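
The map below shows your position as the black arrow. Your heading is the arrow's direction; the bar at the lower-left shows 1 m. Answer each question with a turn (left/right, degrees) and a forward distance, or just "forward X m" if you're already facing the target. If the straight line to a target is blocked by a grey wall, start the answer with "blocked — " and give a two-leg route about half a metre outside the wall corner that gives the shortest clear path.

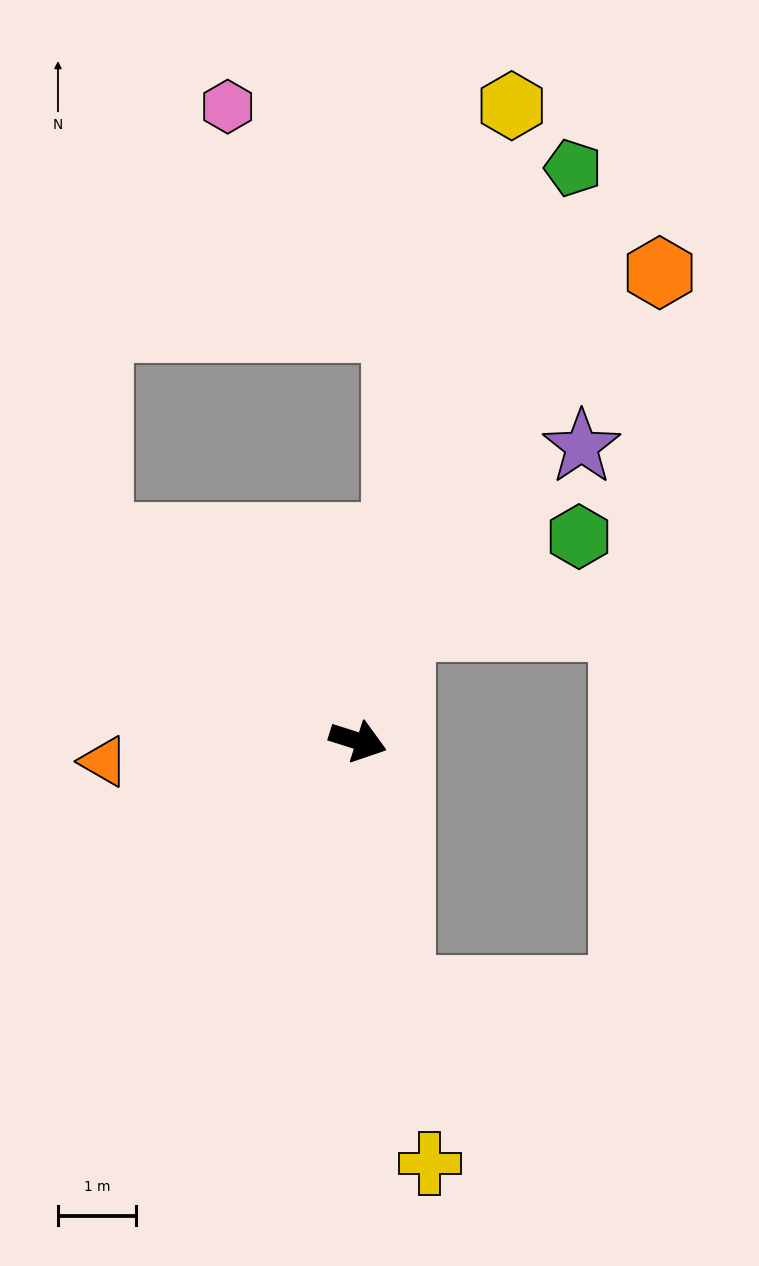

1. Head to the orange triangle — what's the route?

turn right 158°, forward 3.3 m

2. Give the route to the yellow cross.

turn right 63°, forward 5.5 m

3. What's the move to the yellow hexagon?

turn left 94°, forward 8.3 m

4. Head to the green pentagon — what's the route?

turn left 87°, forward 7.8 m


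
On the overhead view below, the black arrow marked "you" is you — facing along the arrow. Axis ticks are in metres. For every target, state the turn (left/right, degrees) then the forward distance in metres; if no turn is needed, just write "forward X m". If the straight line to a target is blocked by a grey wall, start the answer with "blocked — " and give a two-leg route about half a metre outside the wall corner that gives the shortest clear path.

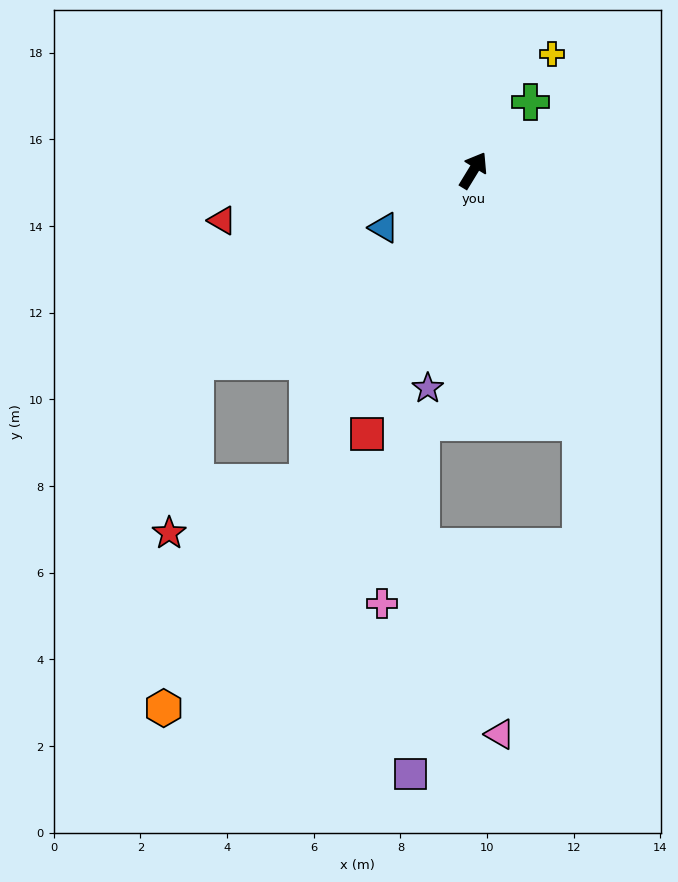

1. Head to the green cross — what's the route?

turn right 8°, forward 2.1 m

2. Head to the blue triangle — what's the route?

turn left 154°, forward 2.5 m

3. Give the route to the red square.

turn right 171°, forward 6.6 m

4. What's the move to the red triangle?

turn left 133°, forward 5.9 m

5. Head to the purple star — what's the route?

turn right 160°, forward 5.1 m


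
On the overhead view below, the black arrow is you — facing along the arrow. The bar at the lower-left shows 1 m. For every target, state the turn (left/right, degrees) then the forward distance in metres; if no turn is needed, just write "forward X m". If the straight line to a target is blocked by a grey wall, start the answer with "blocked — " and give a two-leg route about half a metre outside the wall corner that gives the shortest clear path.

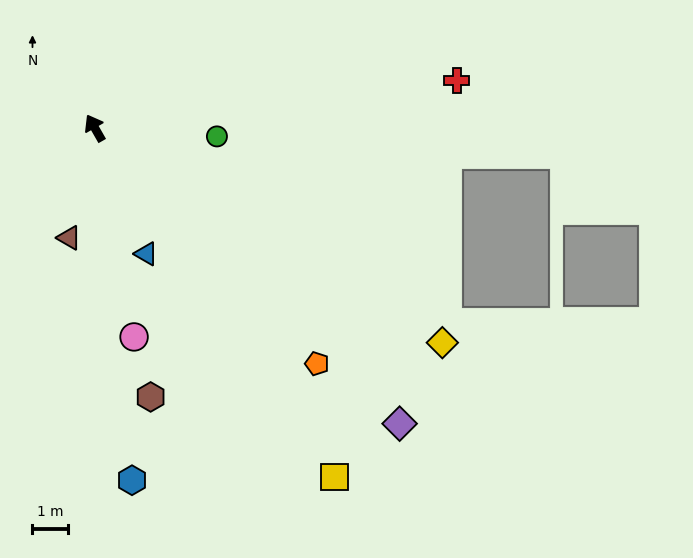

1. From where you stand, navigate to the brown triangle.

turn left 137°, forward 3.1 m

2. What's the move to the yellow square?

turn right 175°, forward 11.8 m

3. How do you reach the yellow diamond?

turn right 151°, forward 11.4 m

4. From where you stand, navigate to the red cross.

turn right 112°, forward 10.2 m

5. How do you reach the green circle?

turn right 124°, forward 3.4 m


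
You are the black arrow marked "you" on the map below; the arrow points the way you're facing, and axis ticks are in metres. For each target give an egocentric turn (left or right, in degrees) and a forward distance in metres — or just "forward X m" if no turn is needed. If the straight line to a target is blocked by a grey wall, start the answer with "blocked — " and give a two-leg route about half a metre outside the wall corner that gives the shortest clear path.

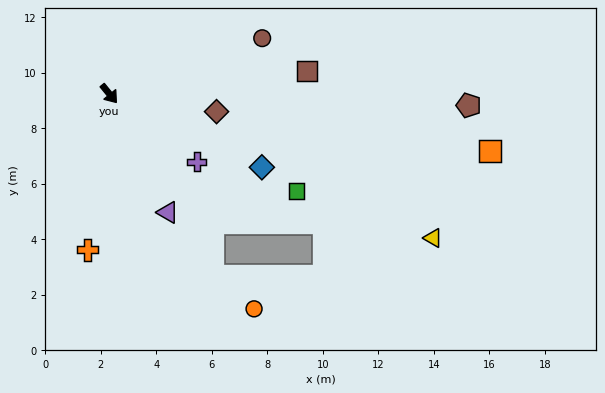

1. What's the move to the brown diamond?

turn left 41°, forward 3.9 m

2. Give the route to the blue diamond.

turn left 25°, forward 6.1 m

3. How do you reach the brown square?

turn left 57°, forward 7.2 m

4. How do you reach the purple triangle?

turn right 13°, forward 4.8 m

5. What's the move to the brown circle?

turn left 71°, forward 5.9 m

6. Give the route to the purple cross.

turn left 13°, forward 4.0 m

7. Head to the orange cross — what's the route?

turn right 47°, forward 5.7 m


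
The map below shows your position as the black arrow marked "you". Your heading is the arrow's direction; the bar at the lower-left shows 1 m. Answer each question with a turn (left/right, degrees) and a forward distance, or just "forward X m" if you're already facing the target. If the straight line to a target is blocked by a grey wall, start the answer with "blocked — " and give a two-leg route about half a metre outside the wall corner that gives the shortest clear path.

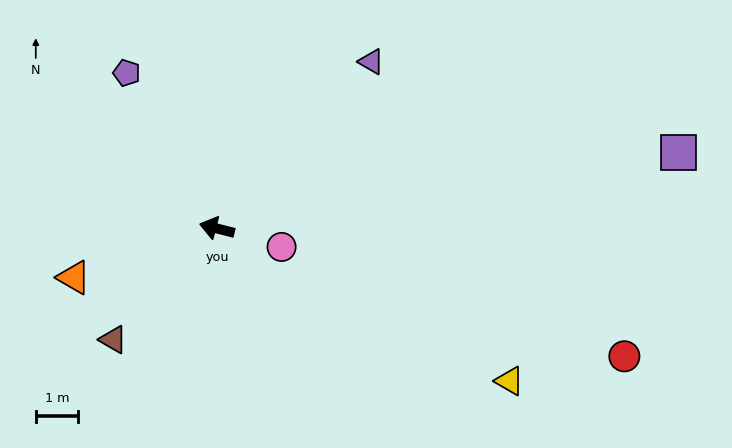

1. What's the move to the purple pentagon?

turn right 46°, forward 4.2 m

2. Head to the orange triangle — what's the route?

turn left 33°, forward 3.6 m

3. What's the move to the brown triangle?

turn left 61°, forward 3.6 m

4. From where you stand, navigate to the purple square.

turn right 156°, forward 11.0 m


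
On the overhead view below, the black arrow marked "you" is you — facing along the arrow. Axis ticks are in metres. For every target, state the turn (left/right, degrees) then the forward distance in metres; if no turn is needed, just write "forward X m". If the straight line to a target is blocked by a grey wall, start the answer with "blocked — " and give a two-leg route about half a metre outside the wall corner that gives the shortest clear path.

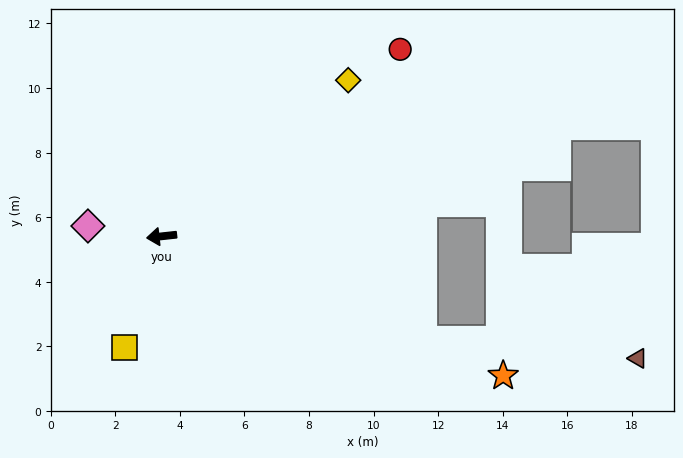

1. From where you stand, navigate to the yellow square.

turn left 65°, forward 3.6 m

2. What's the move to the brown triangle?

blocked — turn left 152°, forward 8.7 m, then turn left 17°, forward 6.7 m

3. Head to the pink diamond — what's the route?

turn right 14°, forward 2.3 m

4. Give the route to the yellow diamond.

turn right 146°, forward 7.5 m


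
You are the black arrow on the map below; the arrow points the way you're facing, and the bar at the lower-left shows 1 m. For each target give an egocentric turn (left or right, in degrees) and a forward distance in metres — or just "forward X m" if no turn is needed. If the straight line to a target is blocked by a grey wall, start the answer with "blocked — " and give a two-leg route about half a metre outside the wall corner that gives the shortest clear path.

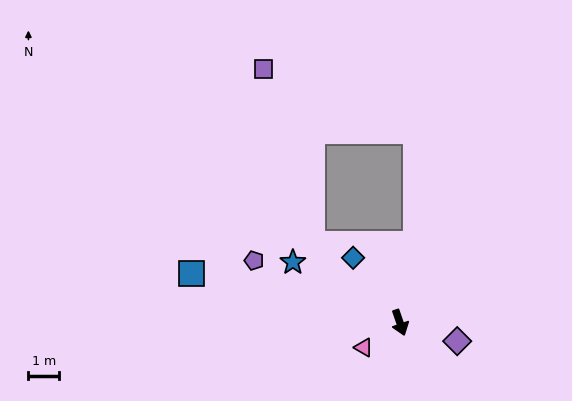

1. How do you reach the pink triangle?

turn right 75°, forward 1.4 m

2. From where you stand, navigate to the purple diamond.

turn left 53°, forward 2.0 m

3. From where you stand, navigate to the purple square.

blocked — turn right 151°, forward 3.9 m, then turn right 33°, forward 5.9 m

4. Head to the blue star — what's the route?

turn right 138°, forward 4.0 m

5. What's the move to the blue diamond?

turn right 163°, forward 2.6 m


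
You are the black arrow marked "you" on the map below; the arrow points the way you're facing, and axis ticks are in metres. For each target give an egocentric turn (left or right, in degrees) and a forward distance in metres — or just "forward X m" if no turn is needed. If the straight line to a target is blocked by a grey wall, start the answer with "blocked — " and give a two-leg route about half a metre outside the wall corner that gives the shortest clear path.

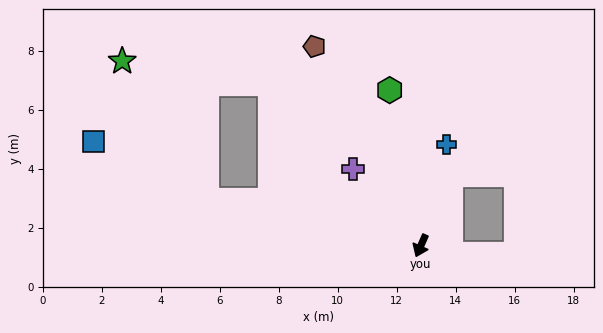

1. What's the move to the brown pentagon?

turn right 128°, forward 7.7 m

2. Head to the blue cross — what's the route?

turn right 171°, forward 3.5 m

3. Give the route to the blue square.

blocked — turn right 78°, forward 7.4 m, then turn right 16°, forward 4.3 m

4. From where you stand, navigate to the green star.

blocked — turn right 78°, forward 7.4 m, then turn right 47°, forward 5.5 m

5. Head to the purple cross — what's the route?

turn right 115°, forward 3.5 m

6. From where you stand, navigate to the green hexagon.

turn right 145°, forward 5.4 m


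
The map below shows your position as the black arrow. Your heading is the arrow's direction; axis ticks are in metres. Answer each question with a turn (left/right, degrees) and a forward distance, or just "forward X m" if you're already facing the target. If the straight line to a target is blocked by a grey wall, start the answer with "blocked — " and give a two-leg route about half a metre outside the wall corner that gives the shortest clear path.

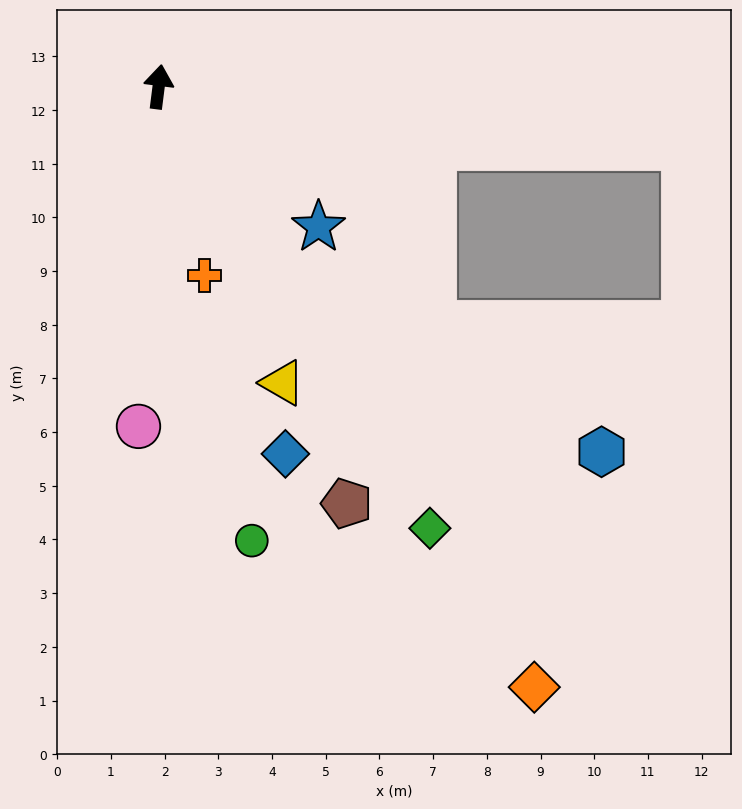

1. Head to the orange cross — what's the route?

turn right 159°, forward 3.6 m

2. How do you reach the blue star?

turn right 124°, forward 4.0 m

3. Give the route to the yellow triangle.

turn right 150°, forward 6.0 m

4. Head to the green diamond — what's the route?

turn right 141°, forward 9.7 m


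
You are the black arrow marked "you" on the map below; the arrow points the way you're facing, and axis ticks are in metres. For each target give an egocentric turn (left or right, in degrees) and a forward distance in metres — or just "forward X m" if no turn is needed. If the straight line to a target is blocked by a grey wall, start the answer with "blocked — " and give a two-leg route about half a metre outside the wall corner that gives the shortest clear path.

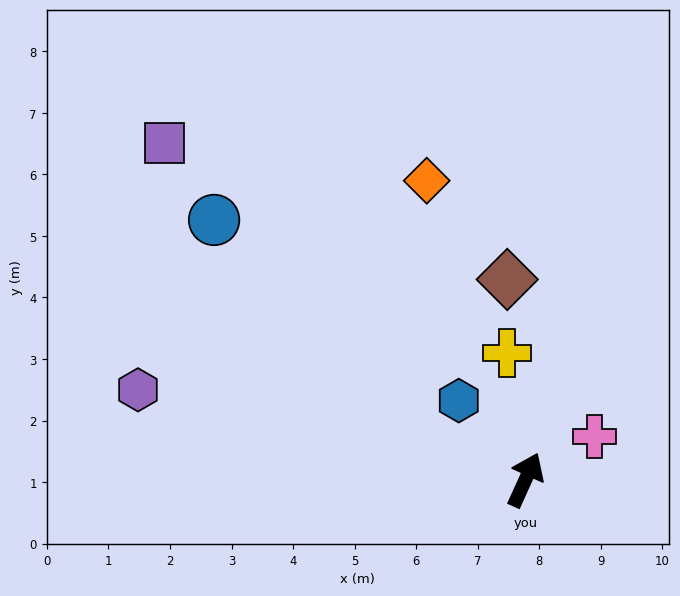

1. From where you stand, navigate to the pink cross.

turn right 34°, forward 1.3 m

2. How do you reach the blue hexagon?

turn left 64°, forward 1.7 m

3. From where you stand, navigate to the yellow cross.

turn left 33°, forward 2.1 m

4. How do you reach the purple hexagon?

turn left 101°, forward 6.5 m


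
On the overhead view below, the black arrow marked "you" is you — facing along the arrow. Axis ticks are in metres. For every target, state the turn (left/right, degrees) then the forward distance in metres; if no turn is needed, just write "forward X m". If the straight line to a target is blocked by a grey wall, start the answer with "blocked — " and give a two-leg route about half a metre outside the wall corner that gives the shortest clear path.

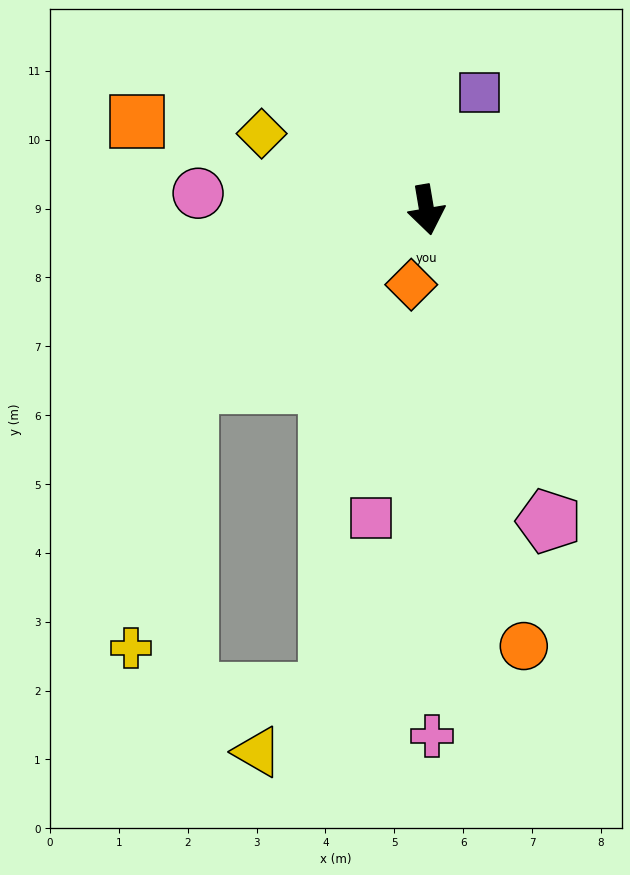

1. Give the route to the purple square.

turn left 146°, forward 1.9 m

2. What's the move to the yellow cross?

blocked — turn right 63°, forward 4.3 m, then turn left 41°, forward 3.9 m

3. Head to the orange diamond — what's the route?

turn right 21°, forward 1.1 m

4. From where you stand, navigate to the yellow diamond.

turn right 124°, forward 2.6 m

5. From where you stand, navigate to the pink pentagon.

turn left 12°, forward 4.9 m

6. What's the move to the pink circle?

turn right 104°, forward 3.3 m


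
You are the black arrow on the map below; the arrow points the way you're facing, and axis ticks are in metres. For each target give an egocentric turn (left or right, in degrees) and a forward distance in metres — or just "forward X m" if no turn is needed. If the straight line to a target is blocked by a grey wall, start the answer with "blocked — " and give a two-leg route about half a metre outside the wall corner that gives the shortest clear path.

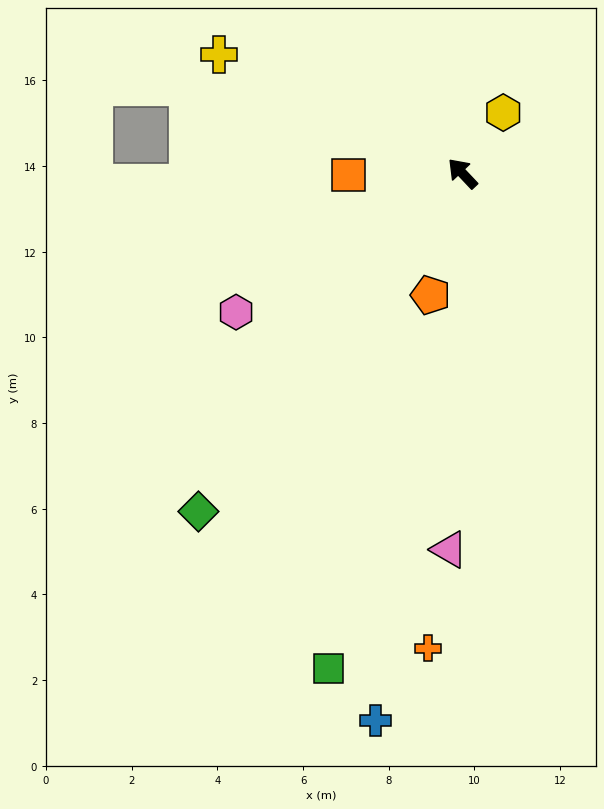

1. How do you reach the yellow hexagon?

turn right 77°, forward 1.7 m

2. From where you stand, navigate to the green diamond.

turn left 99°, forward 10.0 m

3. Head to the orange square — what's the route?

turn left 47°, forward 2.7 m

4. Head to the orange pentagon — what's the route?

turn left 122°, forward 2.9 m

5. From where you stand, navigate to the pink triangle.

turn left 135°, forward 8.8 m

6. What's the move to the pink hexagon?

turn left 78°, forward 6.2 m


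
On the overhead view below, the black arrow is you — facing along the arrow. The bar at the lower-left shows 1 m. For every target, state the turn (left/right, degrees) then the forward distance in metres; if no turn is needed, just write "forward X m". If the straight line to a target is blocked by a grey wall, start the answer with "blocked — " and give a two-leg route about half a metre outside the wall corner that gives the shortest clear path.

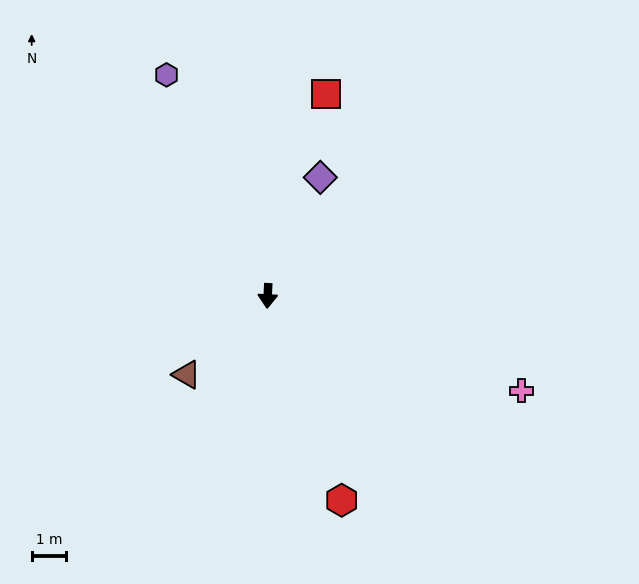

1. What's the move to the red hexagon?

turn left 23°, forward 6.3 m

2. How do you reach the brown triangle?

turn right 43°, forward 3.3 m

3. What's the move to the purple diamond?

turn left 159°, forward 3.7 m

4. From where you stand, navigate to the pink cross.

turn left 72°, forward 7.8 m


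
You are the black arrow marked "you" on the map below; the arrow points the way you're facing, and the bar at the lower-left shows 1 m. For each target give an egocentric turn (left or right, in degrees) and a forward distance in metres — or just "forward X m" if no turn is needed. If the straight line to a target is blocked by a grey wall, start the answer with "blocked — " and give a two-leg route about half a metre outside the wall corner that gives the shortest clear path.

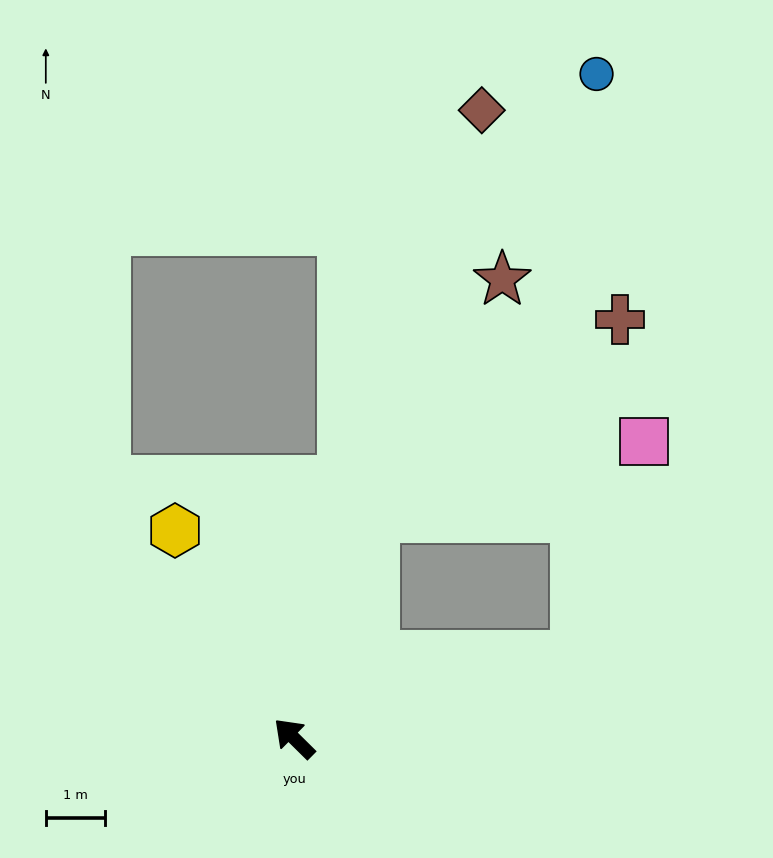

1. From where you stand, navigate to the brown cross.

blocked — turn right 65°, forward 4.0 m, then turn right 31°, forward 5.3 m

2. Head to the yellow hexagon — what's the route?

turn right 16°, forward 4.1 m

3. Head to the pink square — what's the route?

blocked — turn right 65°, forward 4.0 m, then turn right 55°, forward 4.7 m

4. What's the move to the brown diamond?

turn right 62°, forward 11.1 m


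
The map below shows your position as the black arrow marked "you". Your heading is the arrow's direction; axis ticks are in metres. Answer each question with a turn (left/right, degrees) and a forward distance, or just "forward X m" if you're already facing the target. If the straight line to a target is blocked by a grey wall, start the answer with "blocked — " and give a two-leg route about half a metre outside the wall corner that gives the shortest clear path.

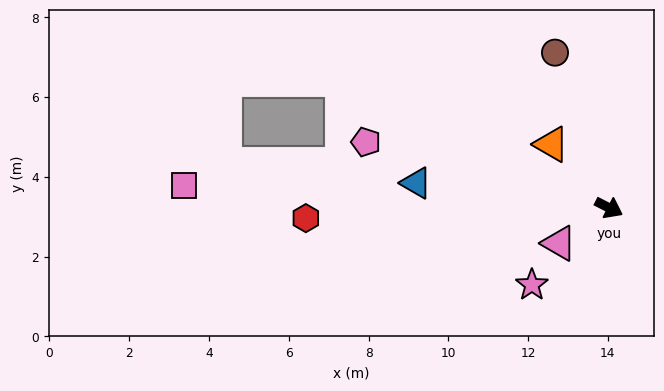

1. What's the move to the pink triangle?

turn right 118°, forward 1.5 m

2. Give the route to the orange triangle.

turn left 159°, forward 2.2 m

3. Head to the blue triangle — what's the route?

turn right 160°, forward 4.9 m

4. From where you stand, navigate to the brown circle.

turn left 136°, forward 4.1 m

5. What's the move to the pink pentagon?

turn right 168°, forward 6.3 m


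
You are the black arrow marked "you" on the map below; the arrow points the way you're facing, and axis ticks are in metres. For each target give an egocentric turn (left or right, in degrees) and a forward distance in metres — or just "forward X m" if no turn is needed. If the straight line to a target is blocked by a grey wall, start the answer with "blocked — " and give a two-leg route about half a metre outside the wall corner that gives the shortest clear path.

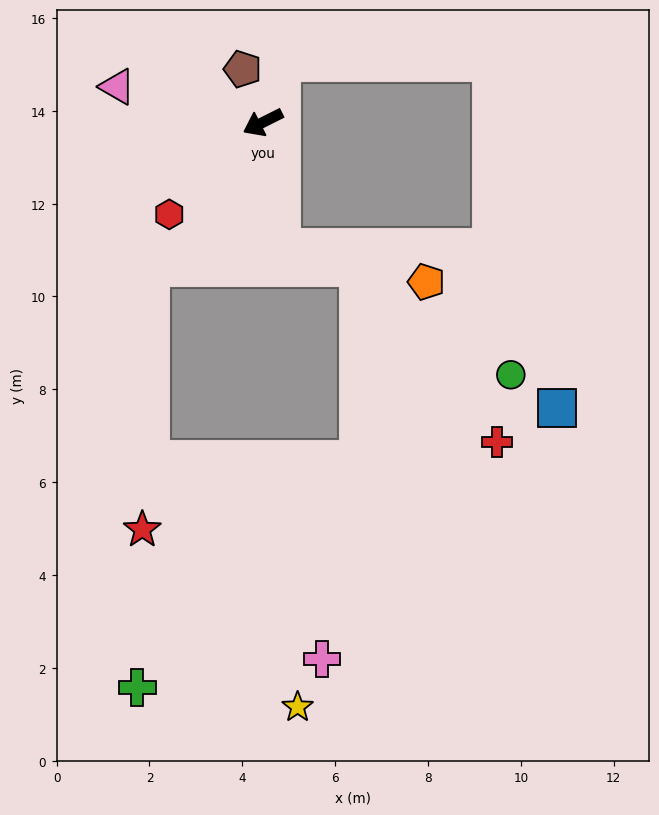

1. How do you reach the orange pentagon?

blocked — turn left 72°, forward 2.7 m, then turn left 68°, forward 3.2 m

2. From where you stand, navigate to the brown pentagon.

turn right 96°, forward 1.2 m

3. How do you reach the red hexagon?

turn left 18°, forward 2.8 m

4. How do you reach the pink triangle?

turn right 40°, forward 3.2 m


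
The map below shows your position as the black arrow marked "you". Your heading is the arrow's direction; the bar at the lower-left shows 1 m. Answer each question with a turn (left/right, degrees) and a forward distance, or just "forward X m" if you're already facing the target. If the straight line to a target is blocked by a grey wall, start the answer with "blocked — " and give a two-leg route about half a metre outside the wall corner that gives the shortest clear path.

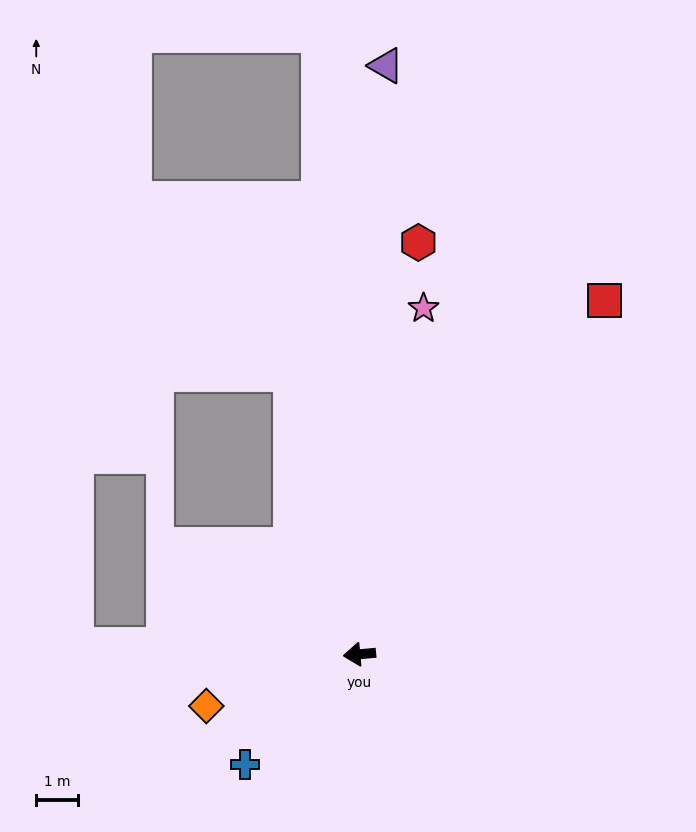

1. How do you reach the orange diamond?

turn left 13°, forward 3.8 m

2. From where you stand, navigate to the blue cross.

turn left 39°, forward 3.8 m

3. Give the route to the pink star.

turn right 106°, forward 8.3 m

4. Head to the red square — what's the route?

turn right 130°, forward 10.2 m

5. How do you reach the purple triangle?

turn right 98°, forward 14.0 m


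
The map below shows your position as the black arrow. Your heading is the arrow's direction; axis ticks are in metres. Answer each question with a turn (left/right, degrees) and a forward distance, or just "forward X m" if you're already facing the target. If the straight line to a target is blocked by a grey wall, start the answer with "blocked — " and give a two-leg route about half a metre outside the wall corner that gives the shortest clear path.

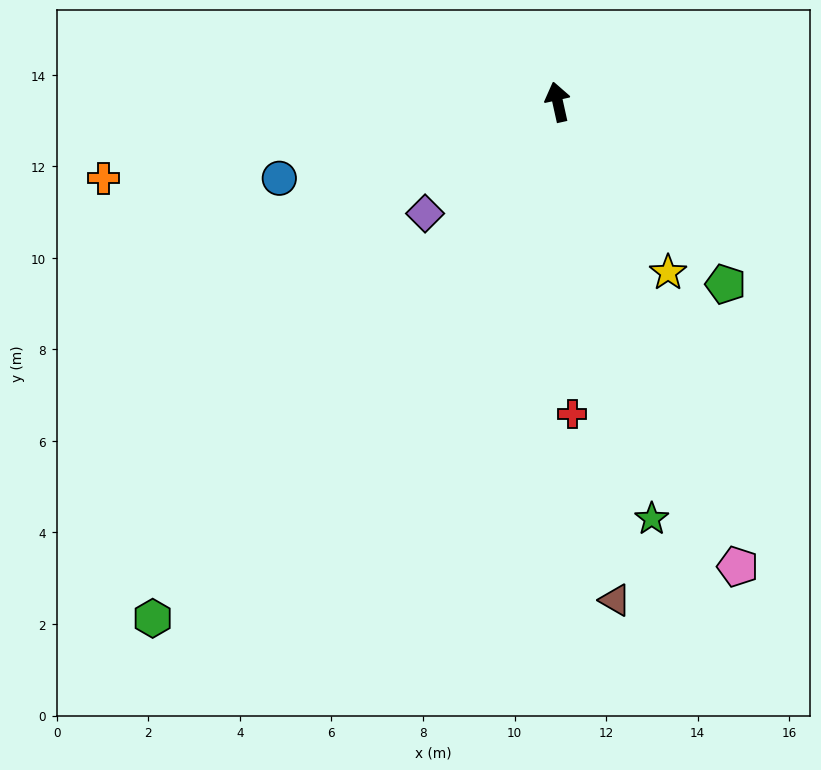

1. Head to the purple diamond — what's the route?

turn left 118°, forward 3.8 m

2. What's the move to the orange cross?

turn left 87°, forward 10.1 m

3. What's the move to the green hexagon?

turn left 129°, forward 14.3 m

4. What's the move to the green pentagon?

turn right 150°, forward 5.4 m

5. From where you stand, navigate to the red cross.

turn left 170°, forward 6.8 m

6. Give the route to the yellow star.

turn right 160°, forward 4.4 m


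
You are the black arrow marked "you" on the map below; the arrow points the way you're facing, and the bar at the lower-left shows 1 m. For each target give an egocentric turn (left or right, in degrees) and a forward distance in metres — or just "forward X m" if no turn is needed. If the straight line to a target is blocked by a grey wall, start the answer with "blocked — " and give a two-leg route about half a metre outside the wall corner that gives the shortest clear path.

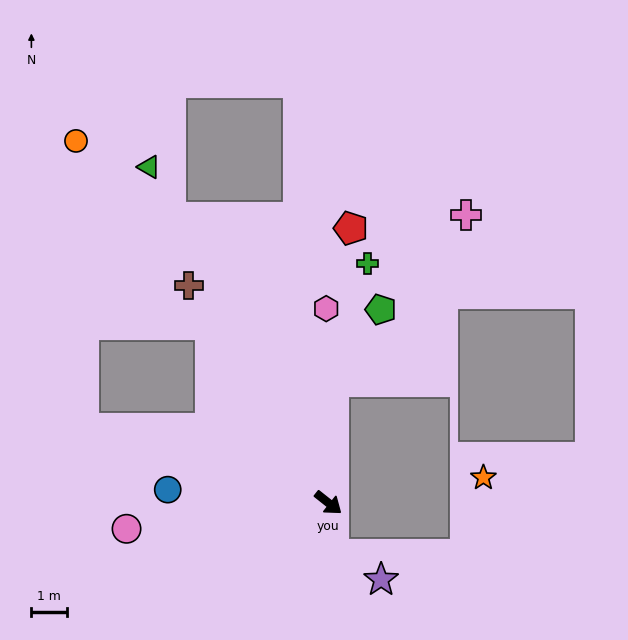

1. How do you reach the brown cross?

turn left 161°, forward 7.2 m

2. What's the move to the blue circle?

turn right 146°, forward 4.5 m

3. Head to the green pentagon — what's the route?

blocked — turn left 126°, forward 3.4 m, then turn right 31°, forward 2.4 m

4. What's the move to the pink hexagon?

turn left 129°, forward 5.4 m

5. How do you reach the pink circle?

turn right 134°, forward 5.7 m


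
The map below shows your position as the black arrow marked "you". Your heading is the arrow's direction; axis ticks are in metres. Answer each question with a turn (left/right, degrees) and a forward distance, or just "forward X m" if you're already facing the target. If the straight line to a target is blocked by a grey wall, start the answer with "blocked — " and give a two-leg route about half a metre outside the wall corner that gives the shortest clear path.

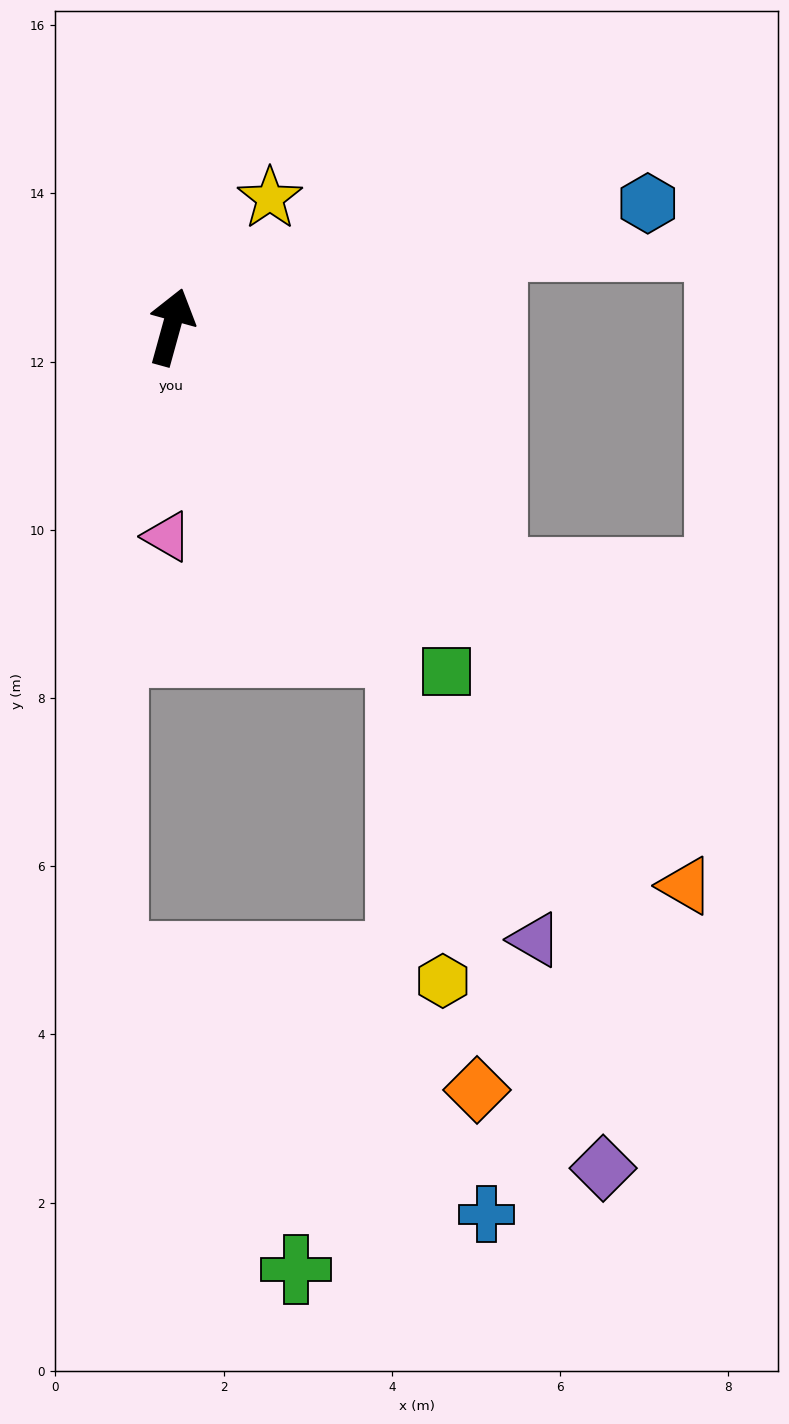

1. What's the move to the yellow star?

turn right 22°, forward 1.9 m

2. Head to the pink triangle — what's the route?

turn right 166°, forward 2.5 m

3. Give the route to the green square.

turn right 126°, forward 5.2 m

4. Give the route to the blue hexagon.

turn right 60°, forward 5.9 m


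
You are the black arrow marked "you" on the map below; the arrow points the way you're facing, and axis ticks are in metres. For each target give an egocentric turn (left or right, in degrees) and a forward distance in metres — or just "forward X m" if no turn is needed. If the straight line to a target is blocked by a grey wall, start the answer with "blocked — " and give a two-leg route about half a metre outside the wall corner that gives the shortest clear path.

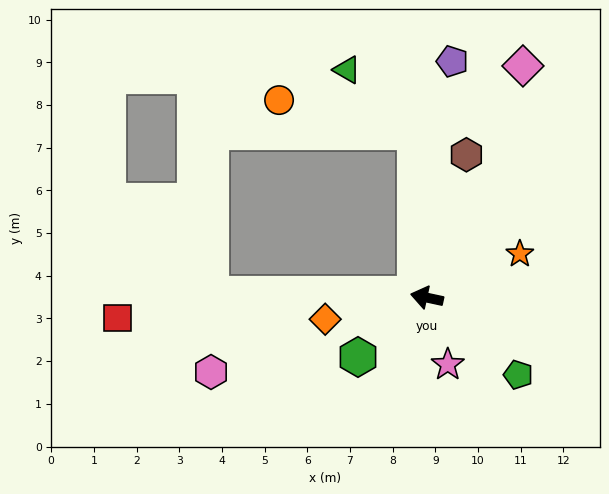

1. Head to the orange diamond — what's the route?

turn left 24°, forward 2.4 m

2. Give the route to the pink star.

turn left 119°, forward 1.6 m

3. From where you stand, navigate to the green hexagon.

turn left 53°, forward 2.1 m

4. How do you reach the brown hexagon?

turn right 93°, forward 3.5 m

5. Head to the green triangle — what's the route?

blocked — turn right 74°, forward 3.9 m, then turn left 44°, forward 2.2 m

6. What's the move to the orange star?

turn right 143°, forward 2.4 m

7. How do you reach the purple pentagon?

turn right 84°, forward 5.6 m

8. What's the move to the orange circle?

blocked — turn right 74°, forward 3.9 m, then turn left 73°, forward 3.3 m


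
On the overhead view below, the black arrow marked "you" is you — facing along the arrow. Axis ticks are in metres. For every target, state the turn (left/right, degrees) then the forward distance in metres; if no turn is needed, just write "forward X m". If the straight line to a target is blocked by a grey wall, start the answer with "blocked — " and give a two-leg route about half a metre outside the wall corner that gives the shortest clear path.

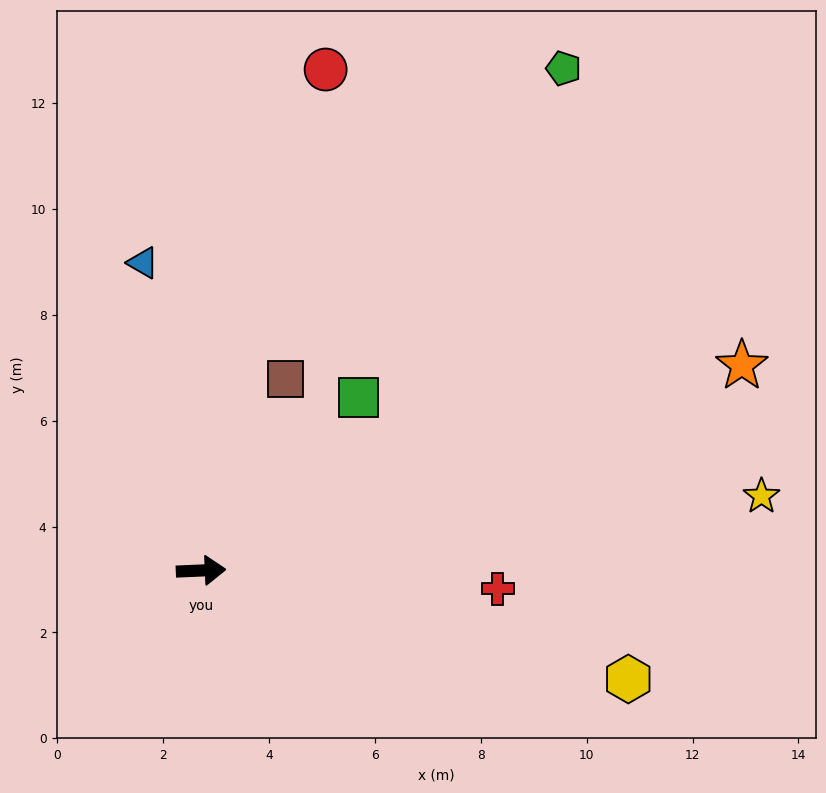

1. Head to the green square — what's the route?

turn left 45°, forward 4.4 m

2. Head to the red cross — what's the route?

turn right 6°, forward 5.6 m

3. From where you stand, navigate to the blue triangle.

turn left 98°, forward 5.9 m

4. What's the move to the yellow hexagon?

turn right 17°, forward 8.3 m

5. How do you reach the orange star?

turn left 18°, forward 10.9 m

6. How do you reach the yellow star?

turn left 5°, forward 10.7 m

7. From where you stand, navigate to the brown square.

turn left 64°, forward 4.0 m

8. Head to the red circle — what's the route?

turn left 74°, forward 9.7 m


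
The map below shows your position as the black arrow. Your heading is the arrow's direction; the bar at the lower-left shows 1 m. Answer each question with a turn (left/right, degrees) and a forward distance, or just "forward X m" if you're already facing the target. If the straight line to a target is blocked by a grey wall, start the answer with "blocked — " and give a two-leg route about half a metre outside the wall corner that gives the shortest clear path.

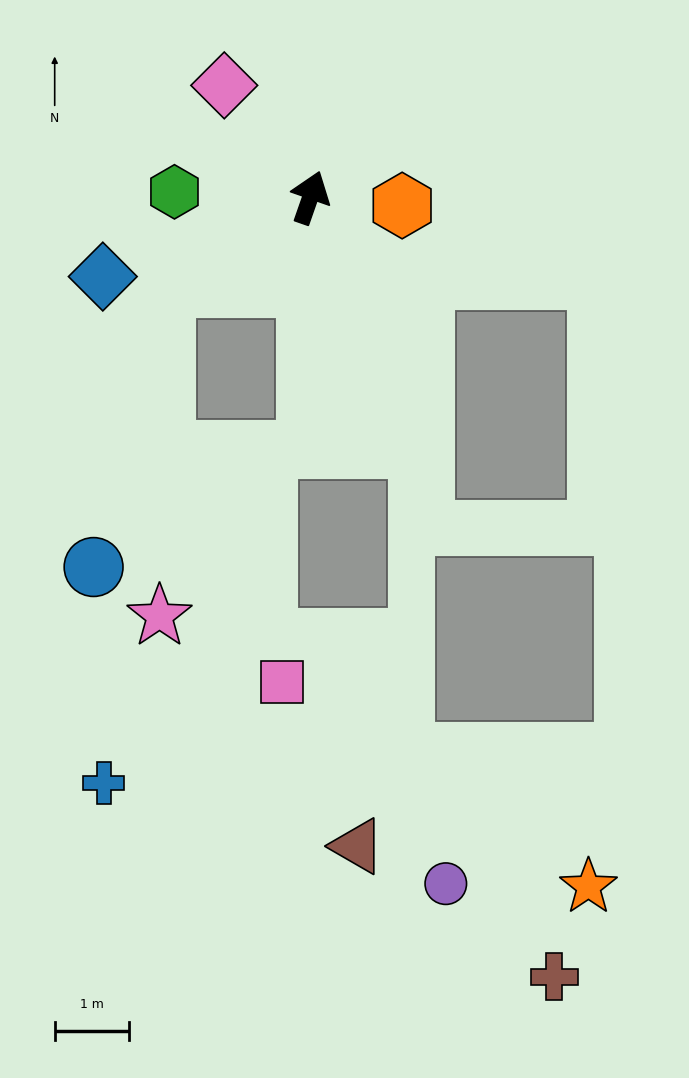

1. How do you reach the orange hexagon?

turn right 76°, forward 1.2 m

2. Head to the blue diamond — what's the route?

turn left 130°, forward 3.0 m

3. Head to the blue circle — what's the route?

blocked — turn left 140°, forward 2.3 m, then turn left 45°, forward 3.9 m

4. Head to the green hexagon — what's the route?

turn left 107°, forward 1.8 m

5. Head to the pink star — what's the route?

blocked — turn left 140°, forward 2.3 m, then turn left 59°, forward 4.4 m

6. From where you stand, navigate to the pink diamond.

turn left 57°, forward 1.9 m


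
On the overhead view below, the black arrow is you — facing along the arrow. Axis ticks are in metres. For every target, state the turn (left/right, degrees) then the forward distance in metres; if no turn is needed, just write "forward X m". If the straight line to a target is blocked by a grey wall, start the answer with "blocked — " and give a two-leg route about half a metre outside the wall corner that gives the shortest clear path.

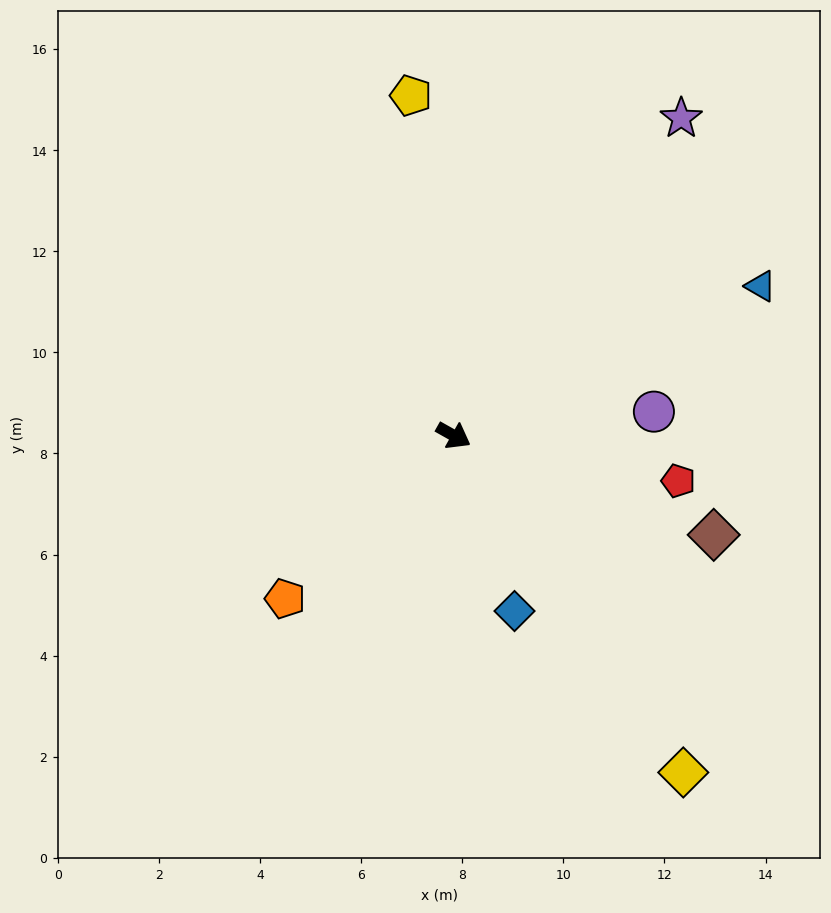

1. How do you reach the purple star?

turn left 84°, forward 7.7 m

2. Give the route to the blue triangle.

turn left 55°, forward 6.8 m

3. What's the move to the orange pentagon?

turn right 107°, forward 4.6 m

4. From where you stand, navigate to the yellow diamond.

turn right 26°, forward 8.1 m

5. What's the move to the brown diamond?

turn left 8°, forward 5.5 m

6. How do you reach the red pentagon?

turn left 18°, forward 4.5 m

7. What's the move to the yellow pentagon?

turn left 126°, forward 6.8 m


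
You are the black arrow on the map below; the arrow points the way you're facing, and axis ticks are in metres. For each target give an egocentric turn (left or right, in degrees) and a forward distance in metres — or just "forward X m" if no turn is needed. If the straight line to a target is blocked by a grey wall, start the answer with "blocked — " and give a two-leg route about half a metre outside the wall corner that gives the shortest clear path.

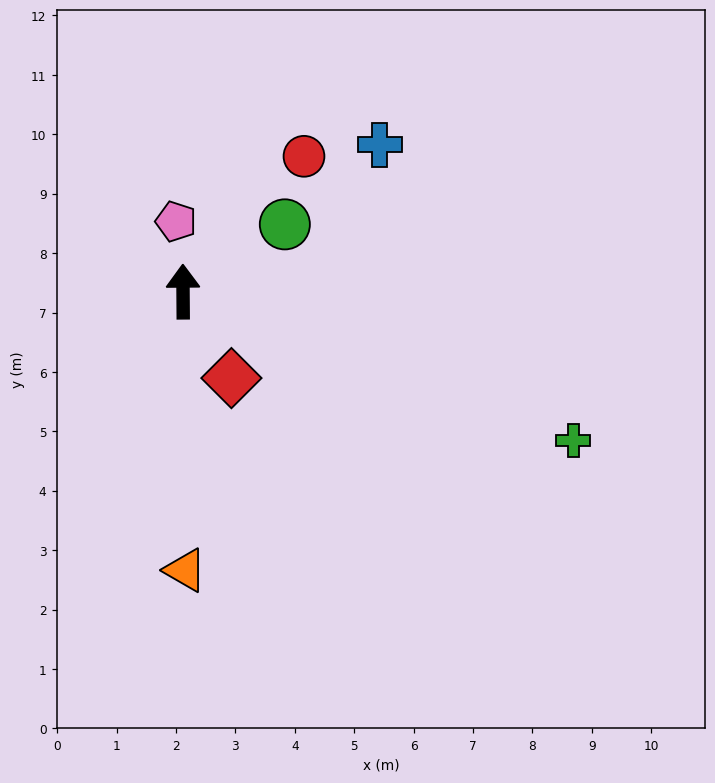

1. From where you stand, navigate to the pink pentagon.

turn left 5°, forward 1.2 m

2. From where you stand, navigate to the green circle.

turn right 57°, forward 2.1 m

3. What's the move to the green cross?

turn right 111°, forward 7.0 m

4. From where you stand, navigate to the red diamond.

turn right 151°, forward 1.7 m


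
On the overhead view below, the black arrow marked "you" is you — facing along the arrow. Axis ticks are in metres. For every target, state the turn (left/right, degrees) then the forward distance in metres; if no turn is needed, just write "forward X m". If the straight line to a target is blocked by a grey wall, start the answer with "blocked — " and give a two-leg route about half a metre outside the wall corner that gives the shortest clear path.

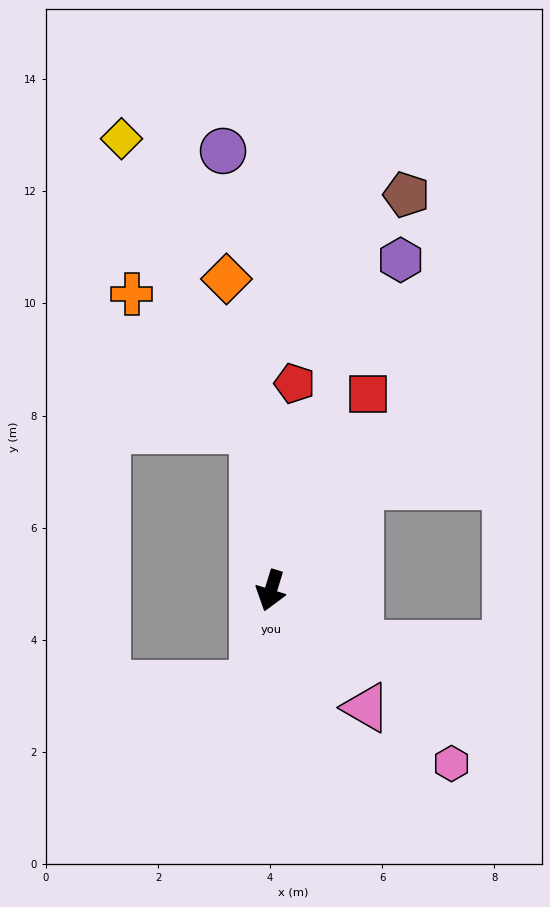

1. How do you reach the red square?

turn left 171°, forward 3.9 m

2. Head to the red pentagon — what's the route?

turn right 170°, forward 3.7 m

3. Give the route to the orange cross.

blocked — turn right 157°, forward 2.9 m, then turn left 36°, forward 3.3 m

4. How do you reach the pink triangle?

turn left 56°, forward 2.7 m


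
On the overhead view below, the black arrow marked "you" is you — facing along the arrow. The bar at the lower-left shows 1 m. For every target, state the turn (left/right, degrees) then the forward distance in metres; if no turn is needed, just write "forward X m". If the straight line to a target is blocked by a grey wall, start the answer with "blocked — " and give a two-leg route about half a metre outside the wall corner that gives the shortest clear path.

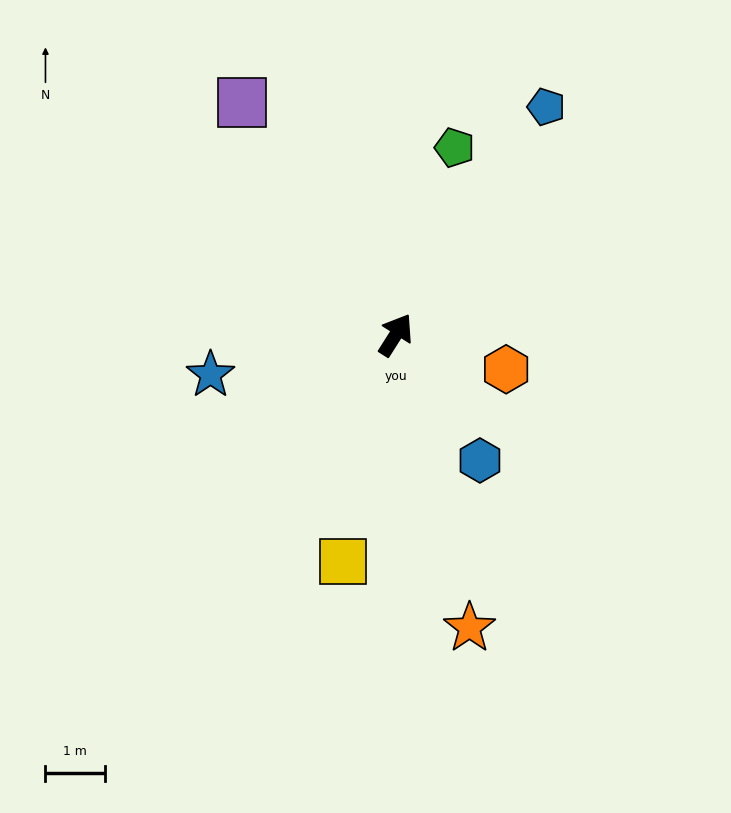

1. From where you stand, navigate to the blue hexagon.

turn right 114°, forward 2.6 m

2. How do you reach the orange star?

turn right 133°, forward 5.1 m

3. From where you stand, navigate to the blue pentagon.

forward 4.6 m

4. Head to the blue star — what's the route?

turn left 134°, forward 3.2 m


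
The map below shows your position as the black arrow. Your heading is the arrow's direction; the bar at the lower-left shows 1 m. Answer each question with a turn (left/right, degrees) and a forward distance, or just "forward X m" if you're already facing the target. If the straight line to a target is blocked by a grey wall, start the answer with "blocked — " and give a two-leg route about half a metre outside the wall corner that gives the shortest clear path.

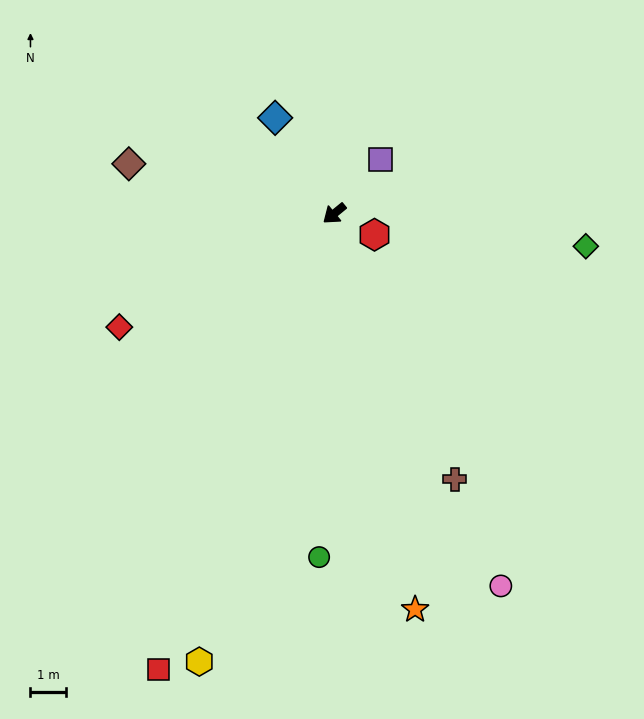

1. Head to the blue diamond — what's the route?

turn right 98°, forward 3.2 m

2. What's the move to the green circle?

turn left 48°, forward 9.8 m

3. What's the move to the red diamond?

turn right 12°, forward 6.9 m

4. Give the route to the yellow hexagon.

turn left 34°, forward 13.3 m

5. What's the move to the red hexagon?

turn left 113°, forward 1.3 m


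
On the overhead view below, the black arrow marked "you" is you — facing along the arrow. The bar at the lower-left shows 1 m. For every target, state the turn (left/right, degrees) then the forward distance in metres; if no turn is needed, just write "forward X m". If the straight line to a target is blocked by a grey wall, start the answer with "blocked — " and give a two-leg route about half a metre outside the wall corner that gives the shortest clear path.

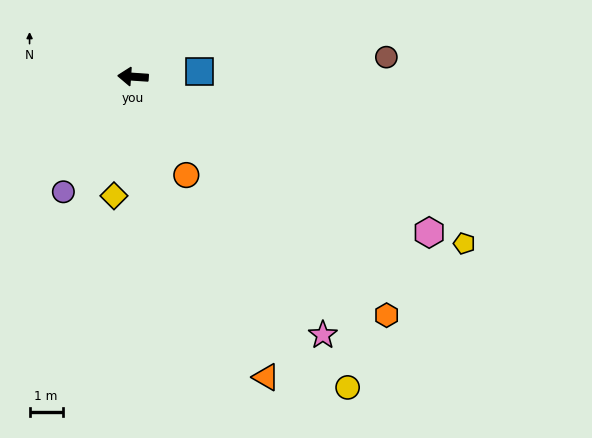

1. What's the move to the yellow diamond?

turn left 85°, forward 3.6 m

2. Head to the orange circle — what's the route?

turn left 122°, forward 3.4 m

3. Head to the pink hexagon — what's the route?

turn left 156°, forward 10.1 m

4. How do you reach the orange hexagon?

turn left 141°, forward 10.5 m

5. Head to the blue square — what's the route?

turn right 172°, forward 2.0 m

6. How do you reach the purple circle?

turn left 63°, forward 4.1 m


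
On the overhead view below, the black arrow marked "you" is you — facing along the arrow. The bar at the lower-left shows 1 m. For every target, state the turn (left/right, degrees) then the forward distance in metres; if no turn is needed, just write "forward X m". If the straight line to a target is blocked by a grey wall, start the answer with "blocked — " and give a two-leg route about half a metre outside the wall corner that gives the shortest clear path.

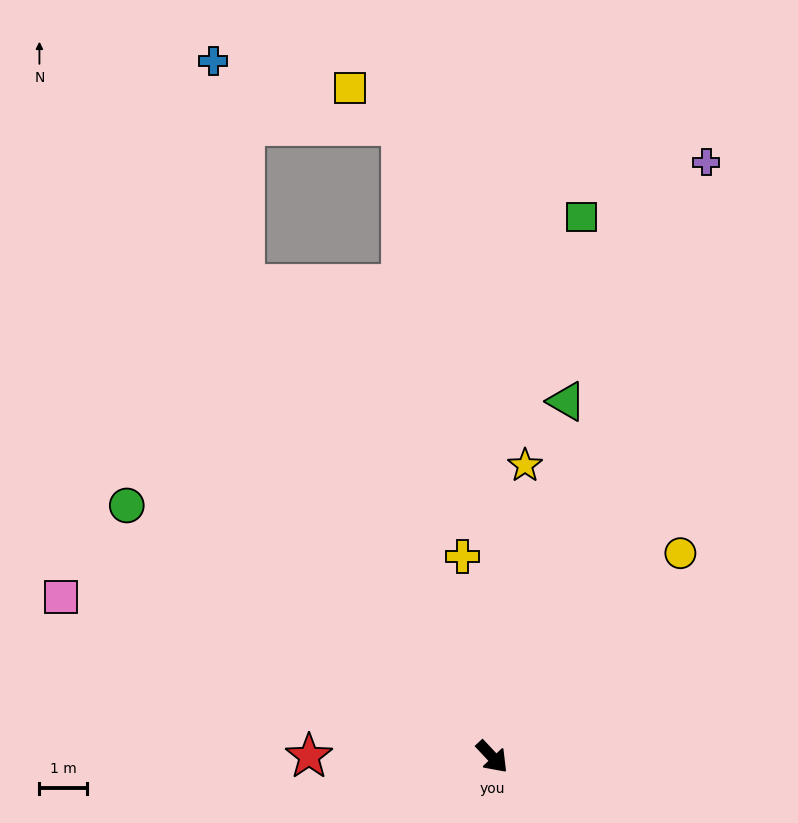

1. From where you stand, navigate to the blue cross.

blocked — turn left 165°, forward 11.3 m, then turn right 20°, forward 4.8 m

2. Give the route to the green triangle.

turn left 125°, forward 7.7 m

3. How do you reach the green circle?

turn right 168°, forward 9.4 m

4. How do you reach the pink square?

turn right 154°, forward 9.7 m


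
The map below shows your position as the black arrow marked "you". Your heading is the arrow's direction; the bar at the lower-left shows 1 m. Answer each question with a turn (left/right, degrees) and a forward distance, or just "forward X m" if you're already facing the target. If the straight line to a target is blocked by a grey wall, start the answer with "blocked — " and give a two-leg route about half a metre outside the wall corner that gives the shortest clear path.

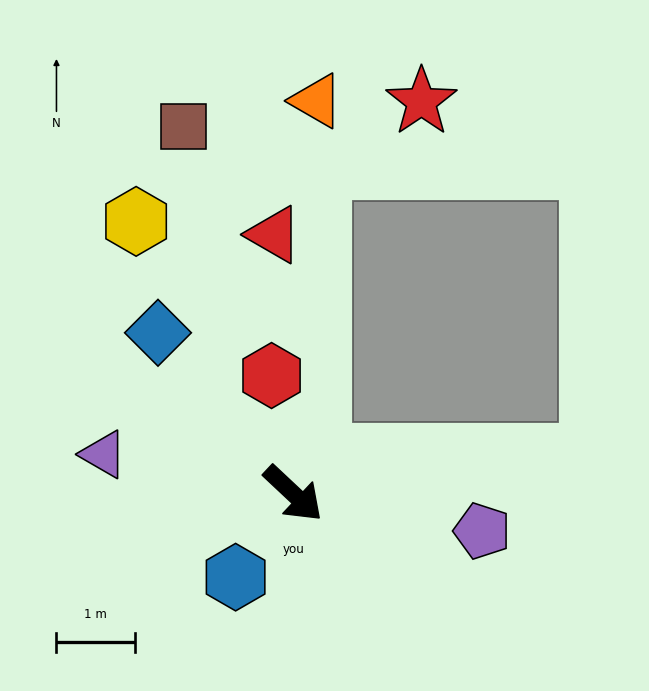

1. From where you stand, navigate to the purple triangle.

turn right 149°, forward 2.5 m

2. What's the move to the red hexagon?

turn left 144°, forward 1.5 m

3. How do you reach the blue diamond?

turn left 173°, forward 2.7 m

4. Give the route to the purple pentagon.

turn left 32°, forward 2.5 m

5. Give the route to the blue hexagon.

turn right 81°, forward 1.3 m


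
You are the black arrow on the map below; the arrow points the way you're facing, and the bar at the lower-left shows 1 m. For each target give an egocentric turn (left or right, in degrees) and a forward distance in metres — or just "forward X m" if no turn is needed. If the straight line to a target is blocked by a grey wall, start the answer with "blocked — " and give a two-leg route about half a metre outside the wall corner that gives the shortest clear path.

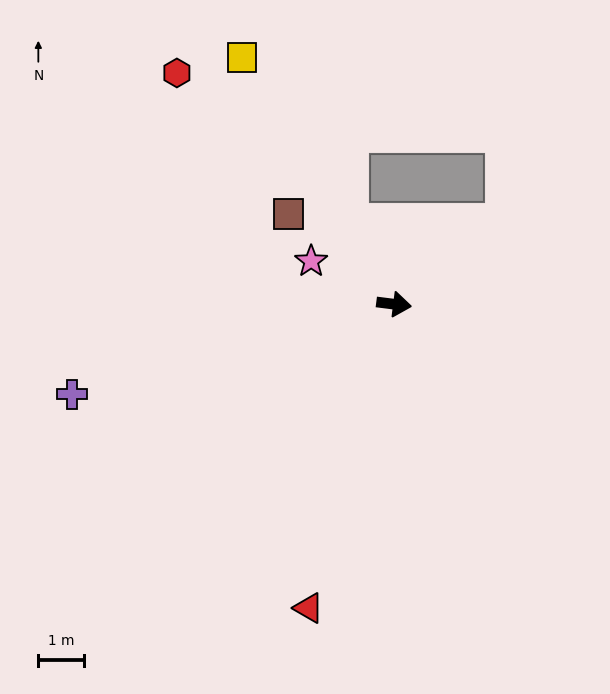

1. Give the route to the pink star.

turn left 160°, forward 2.0 m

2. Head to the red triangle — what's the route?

turn right 99°, forward 6.9 m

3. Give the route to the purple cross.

turn right 157°, forward 7.3 m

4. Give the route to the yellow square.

turn left 129°, forward 6.3 m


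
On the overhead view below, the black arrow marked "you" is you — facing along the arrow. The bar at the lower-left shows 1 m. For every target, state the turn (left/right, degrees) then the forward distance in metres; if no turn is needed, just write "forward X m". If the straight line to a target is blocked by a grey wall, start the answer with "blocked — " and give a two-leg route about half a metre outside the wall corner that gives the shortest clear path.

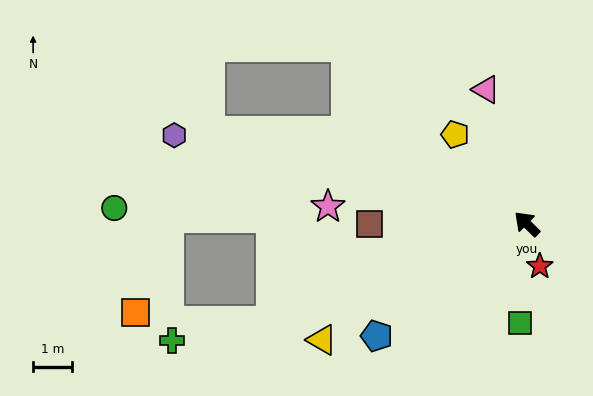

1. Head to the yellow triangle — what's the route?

turn left 74°, forward 6.0 m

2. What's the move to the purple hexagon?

turn left 30°, forward 9.3 m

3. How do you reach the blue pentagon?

turn left 81°, forward 4.8 m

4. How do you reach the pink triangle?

turn right 29°, forward 3.6 m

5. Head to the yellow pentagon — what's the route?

turn right 7°, forward 2.9 m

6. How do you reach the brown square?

turn left 44°, forward 4.0 m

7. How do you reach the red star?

turn left 151°, forward 1.1 m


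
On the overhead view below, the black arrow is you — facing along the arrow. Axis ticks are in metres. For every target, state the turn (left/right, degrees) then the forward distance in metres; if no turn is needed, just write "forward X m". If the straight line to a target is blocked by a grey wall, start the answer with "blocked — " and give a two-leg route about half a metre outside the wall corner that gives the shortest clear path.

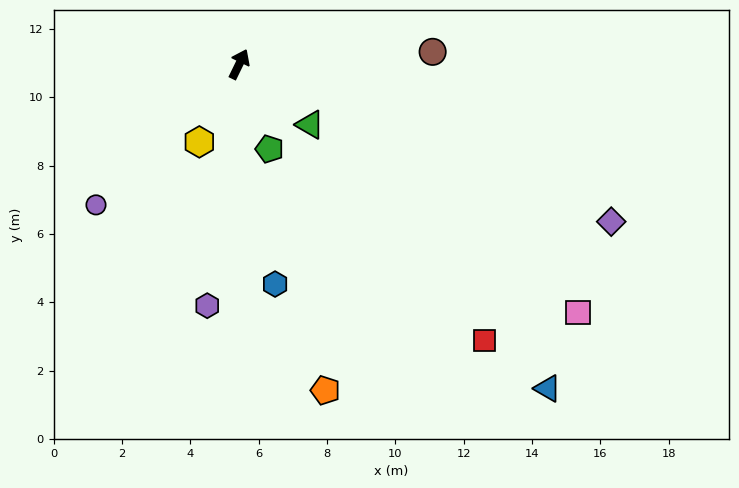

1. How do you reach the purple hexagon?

turn right 162°, forward 7.1 m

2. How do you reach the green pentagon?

turn right 134°, forward 2.6 m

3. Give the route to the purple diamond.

turn right 87°, forward 11.8 m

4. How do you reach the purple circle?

turn left 160°, forward 5.9 m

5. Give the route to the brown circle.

turn right 60°, forward 5.7 m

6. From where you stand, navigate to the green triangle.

turn right 105°, forward 2.7 m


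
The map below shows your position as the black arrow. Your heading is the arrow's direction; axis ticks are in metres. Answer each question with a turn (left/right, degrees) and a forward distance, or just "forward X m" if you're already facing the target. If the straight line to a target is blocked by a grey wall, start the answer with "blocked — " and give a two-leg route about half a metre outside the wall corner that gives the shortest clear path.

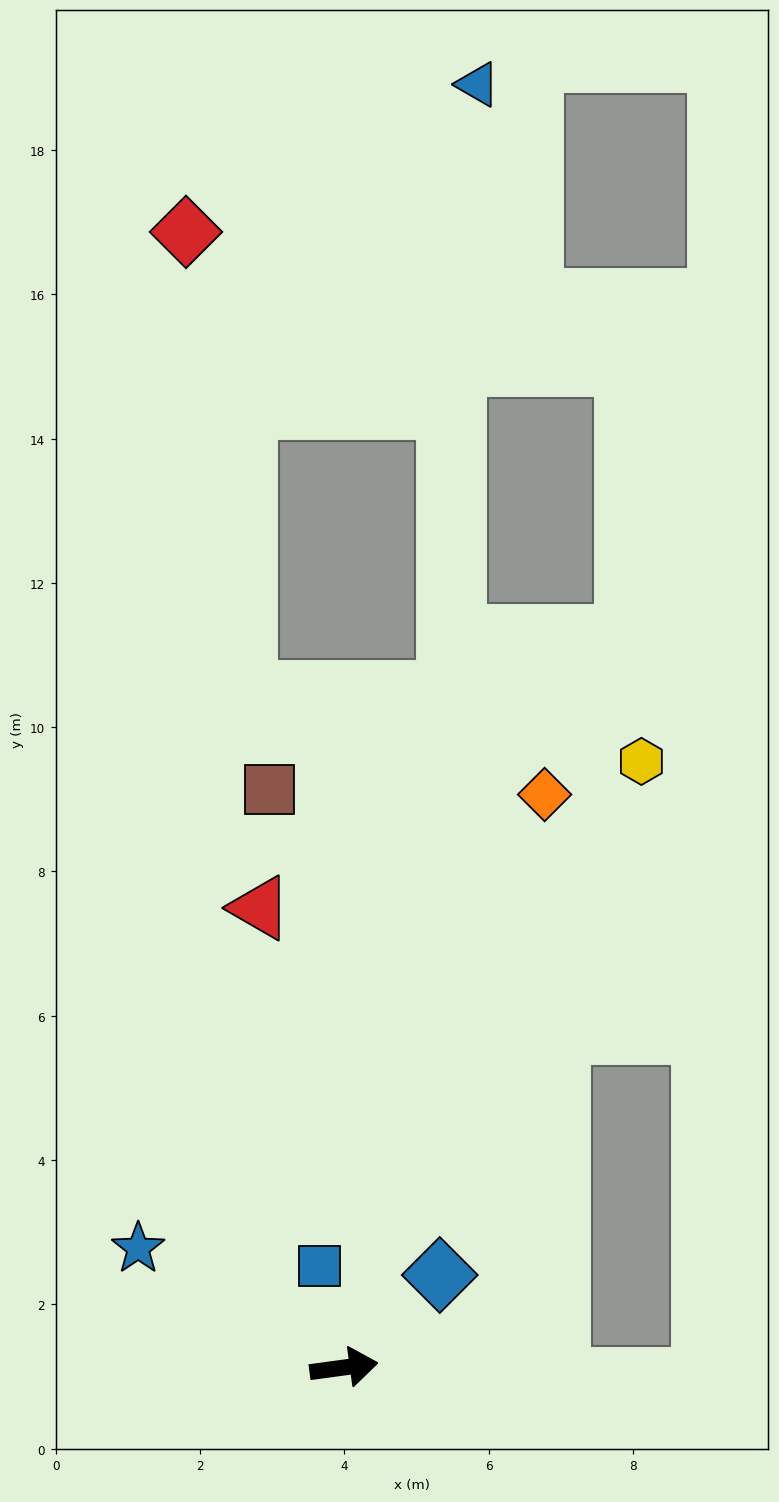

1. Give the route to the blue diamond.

turn left 36°, forward 1.8 m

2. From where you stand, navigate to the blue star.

turn left 142°, forward 3.3 m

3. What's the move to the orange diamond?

turn left 63°, forward 8.4 m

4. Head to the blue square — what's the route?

turn left 96°, forward 1.4 m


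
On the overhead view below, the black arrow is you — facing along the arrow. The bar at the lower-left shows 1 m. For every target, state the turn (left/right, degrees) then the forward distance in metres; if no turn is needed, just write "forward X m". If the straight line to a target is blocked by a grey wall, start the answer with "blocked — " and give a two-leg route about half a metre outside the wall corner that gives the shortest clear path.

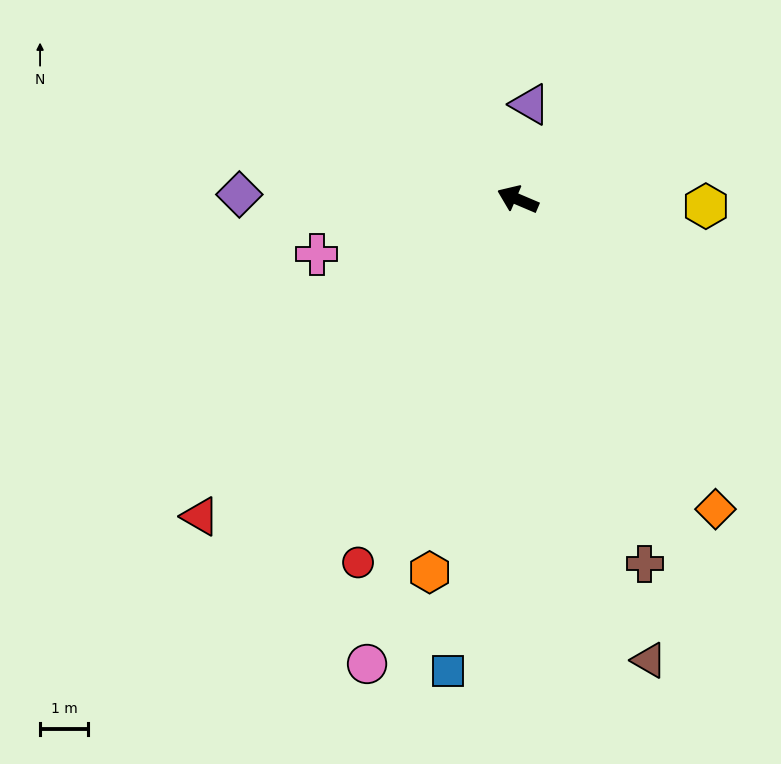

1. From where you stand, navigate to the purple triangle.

turn right 74°, forward 2.0 m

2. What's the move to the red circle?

turn left 89°, forward 8.2 m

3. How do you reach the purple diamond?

turn left 22°, forward 5.8 m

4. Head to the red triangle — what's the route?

turn left 68°, forward 9.3 m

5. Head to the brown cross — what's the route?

turn left 132°, forward 8.0 m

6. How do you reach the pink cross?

turn left 38°, forward 4.3 m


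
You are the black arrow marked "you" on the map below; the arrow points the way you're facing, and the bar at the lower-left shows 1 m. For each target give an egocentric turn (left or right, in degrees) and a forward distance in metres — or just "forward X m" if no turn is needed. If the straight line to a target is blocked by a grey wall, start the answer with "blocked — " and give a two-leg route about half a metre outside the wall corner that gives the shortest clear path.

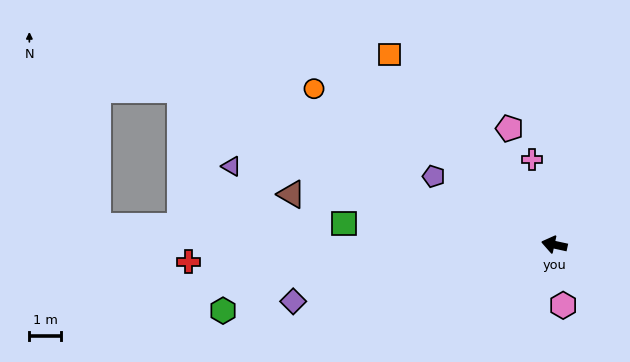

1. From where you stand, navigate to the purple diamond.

turn left 25°, forward 8.4 m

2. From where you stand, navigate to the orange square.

turn right 37°, forward 7.9 m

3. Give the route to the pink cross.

turn right 63°, forward 2.8 m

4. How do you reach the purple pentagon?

turn right 17°, forward 4.4 m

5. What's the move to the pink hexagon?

turn left 111°, forward 1.9 m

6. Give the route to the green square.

turn left 7°, forward 6.7 m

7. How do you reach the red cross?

turn left 15°, forward 11.5 m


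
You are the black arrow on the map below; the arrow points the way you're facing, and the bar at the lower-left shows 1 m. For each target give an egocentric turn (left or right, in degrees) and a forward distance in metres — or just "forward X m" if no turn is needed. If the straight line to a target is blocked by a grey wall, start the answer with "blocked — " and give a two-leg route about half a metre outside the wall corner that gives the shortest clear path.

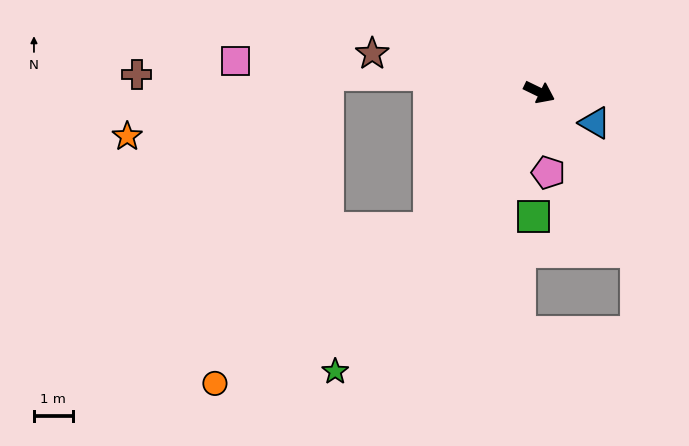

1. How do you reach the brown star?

turn right 167°, forward 4.4 m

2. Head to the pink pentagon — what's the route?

turn right 58°, forward 2.1 m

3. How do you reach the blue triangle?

turn right 3°, forward 1.6 m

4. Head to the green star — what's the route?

turn right 100°, forward 8.9 m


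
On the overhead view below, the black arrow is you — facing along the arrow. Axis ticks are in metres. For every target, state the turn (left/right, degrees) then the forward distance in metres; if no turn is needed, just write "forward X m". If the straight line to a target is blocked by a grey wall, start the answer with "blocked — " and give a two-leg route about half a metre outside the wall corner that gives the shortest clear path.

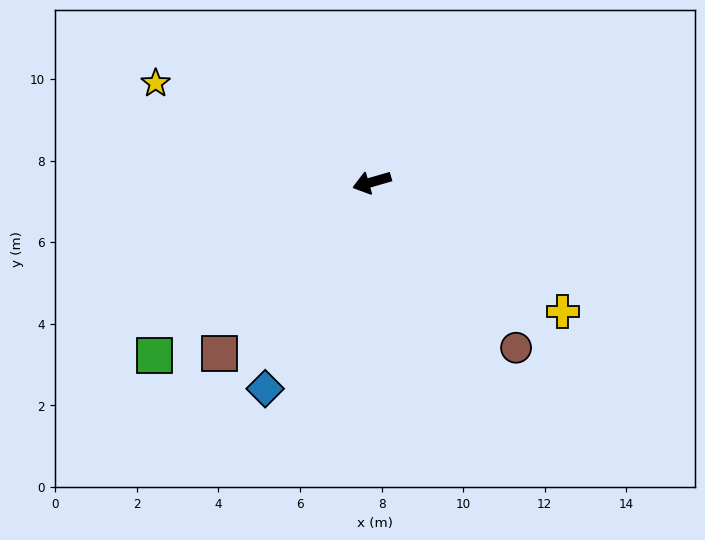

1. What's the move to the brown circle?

turn left 115°, forward 5.4 m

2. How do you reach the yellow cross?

turn left 130°, forward 5.7 m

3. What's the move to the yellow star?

turn right 41°, forward 5.8 m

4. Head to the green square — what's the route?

turn left 22°, forward 6.8 m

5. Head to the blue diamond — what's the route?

turn left 47°, forward 5.7 m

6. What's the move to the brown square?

turn left 32°, forward 5.6 m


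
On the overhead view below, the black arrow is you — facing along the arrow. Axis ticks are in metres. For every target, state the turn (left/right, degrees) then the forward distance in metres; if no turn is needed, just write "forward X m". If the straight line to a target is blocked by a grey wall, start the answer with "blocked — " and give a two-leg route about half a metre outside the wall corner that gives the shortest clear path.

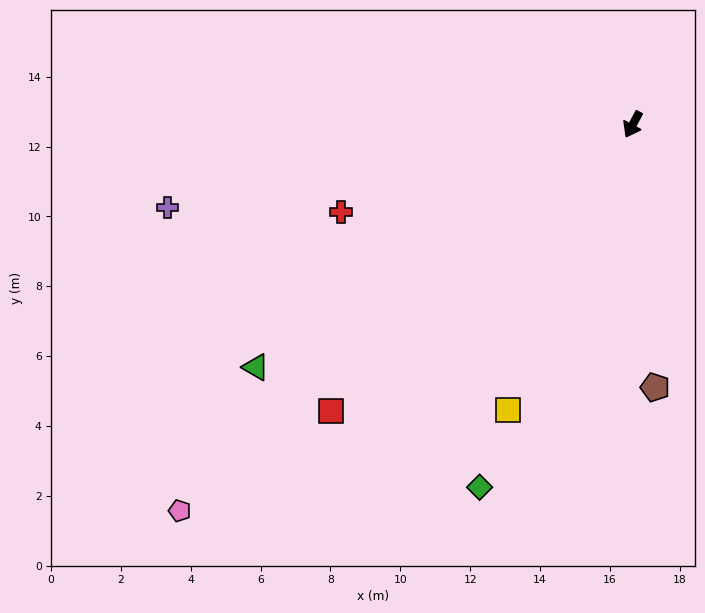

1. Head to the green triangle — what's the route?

turn right 29°, forward 12.8 m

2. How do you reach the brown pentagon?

turn left 33°, forward 7.6 m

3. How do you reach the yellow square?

turn left 4°, forward 8.9 m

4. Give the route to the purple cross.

turn right 52°, forward 13.5 m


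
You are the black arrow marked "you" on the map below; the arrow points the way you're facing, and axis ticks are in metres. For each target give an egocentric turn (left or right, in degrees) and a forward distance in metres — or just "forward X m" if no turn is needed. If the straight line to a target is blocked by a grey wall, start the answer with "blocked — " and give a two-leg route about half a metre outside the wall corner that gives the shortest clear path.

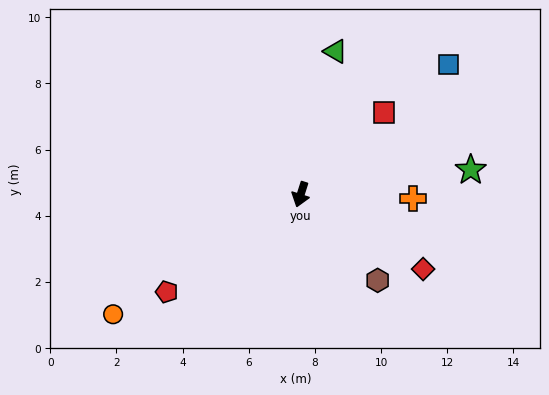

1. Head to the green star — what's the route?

turn left 116°, forward 5.2 m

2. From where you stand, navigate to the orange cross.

turn left 106°, forward 3.4 m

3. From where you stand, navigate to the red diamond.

turn left 76°, forward 4.3 m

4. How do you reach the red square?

turn left 152°, forward 3.5 m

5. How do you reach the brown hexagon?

turn left 60°, forward 3.5 m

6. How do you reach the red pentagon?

turn right 36°, forward 5.0 m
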